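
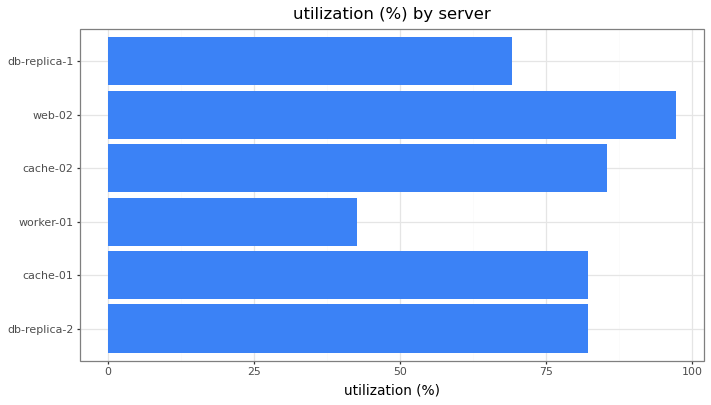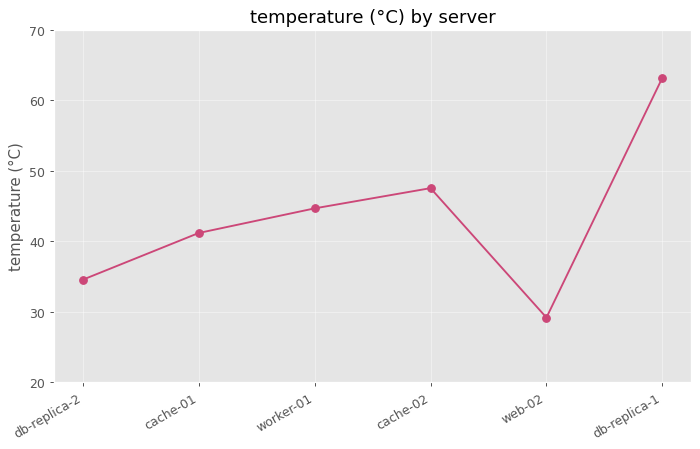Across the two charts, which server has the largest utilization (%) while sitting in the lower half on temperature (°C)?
web-02

Chart 2 median temperature (°C) ≈ 40; below-median servers: db-replica-2, cache-01, web-02. Among those, web-02 has the highest utilization (%) (≈ 100).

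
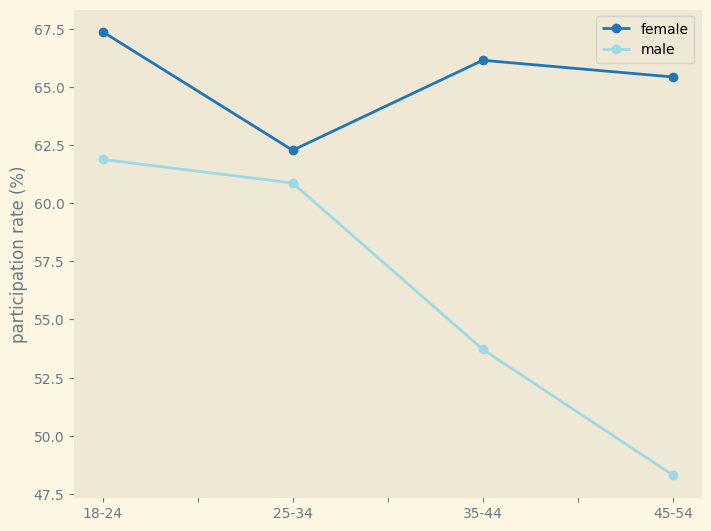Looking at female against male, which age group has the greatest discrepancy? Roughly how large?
45-54: female ≈ 66, male ≈ 48 → gap ≈ 18. Next-largest (35-44) is only ≈ 12.

45-54, ≈ 18 %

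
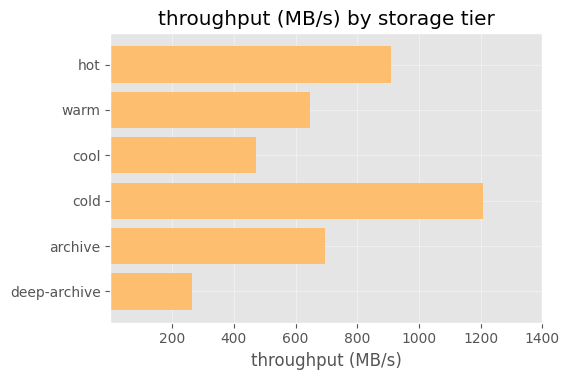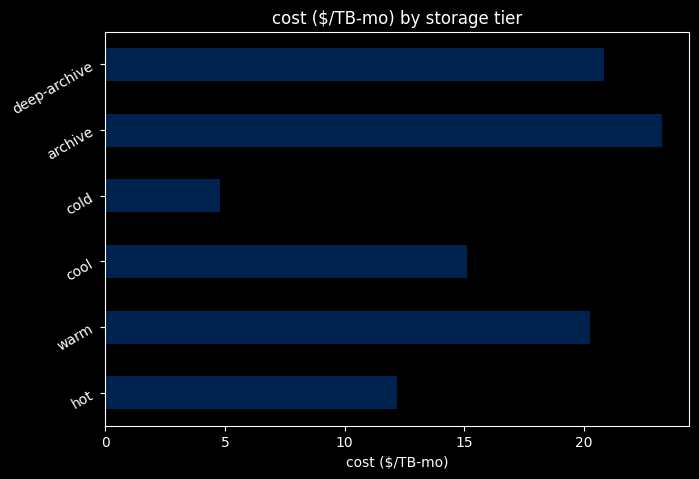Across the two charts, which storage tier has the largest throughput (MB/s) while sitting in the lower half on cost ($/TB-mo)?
Chart 2 median cost ($/TB-mo) ≈ 20; below-median storage tiers: hot, cool, cold. Among those, cold has the highest throughput (MB/s) (≈ 1200).

cold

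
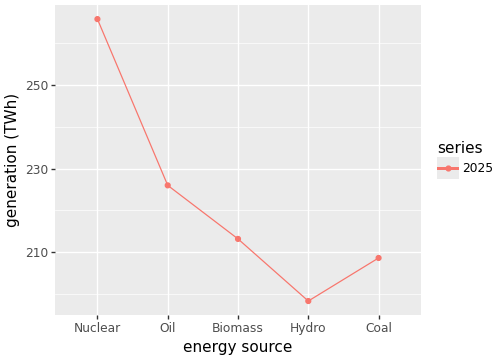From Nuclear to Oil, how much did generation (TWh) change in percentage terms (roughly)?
≈ -14.8%

Nuclear ≈ 270, Oil ≈ 230; (230 − 270) / 270 ≈ -14.8%.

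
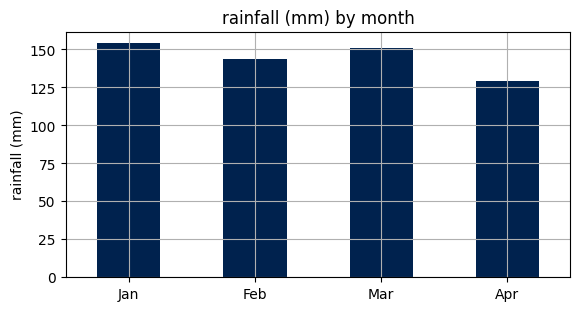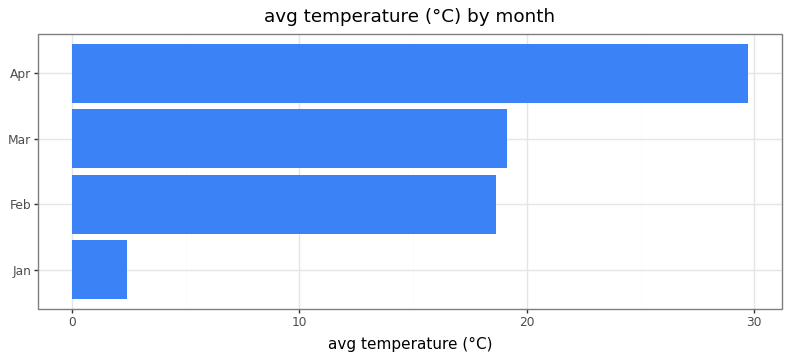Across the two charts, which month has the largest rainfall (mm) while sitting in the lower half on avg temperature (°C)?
Chart 2 median avg temperature (°C) ≈ 20; below-median months: Jan, Feb. Among those, Jan has the highest rainfall (mm) (≈ 160).

Jan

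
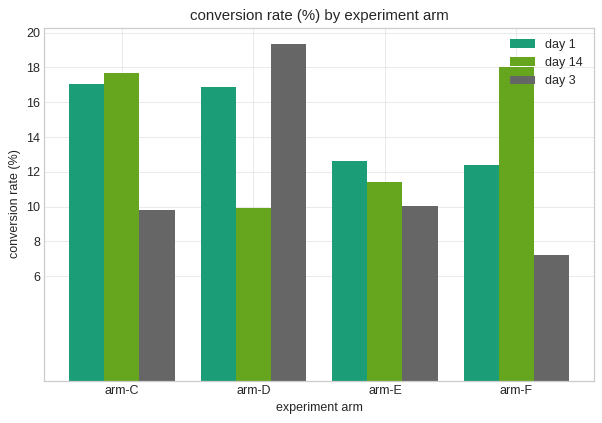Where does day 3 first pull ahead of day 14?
arm-D

arm-C: day 3 ≈ 10 vs day 14 ≈ 18 (not yet); arm-D: day 3 ≈ 20 vs day 14 ≈ 10 (first crossover).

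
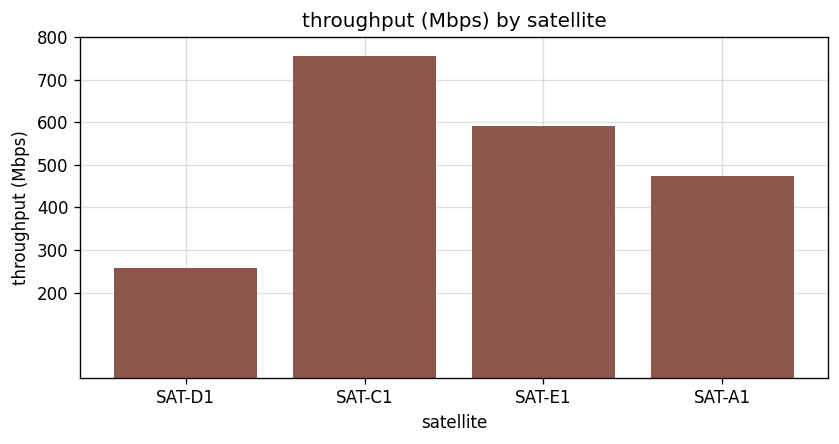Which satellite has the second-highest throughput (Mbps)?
SAT-E1

Top 3: SAT-C1 ≈ 800, SAT-E1 ≈ 600, SAT-A1 ≈ 500.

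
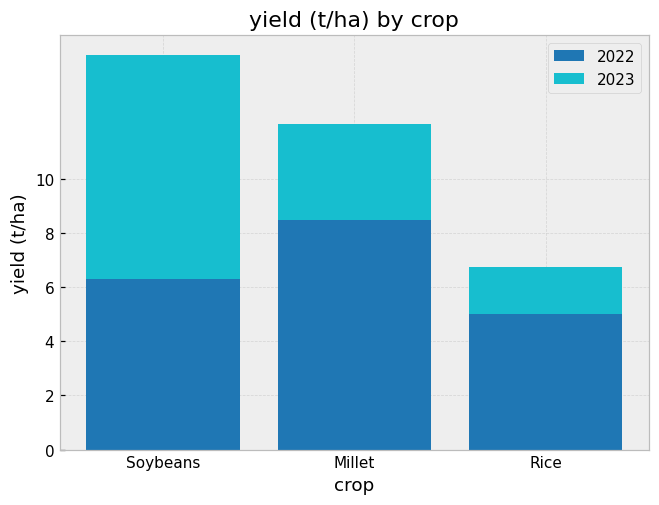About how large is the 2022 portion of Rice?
2022 top ≈ 6, bottom ≈ 0; segment ≈ 6.

≈ 6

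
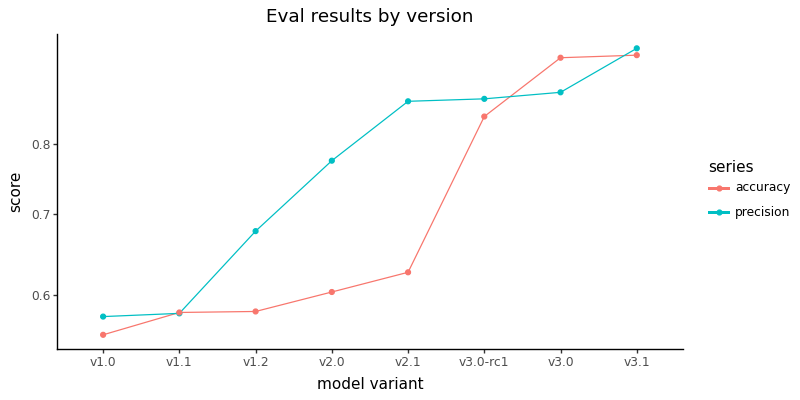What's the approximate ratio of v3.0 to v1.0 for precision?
v3.0 ≈ 0.90, v1.0 ≈ 0.60; 0.90/0.60 ≈ 1.5.

≈ 1.5×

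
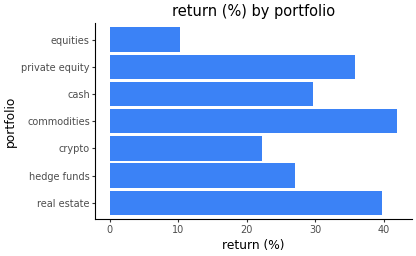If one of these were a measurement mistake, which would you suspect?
equities

equities ≈ 10; the rest sit between ≈ 20 and ≈ 40.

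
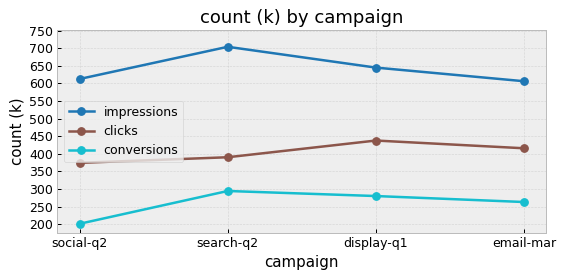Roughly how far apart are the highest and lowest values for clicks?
Max display-q1 ≈ 450, min social-q2 ≈ 350; range ≈ 100.

≈ 100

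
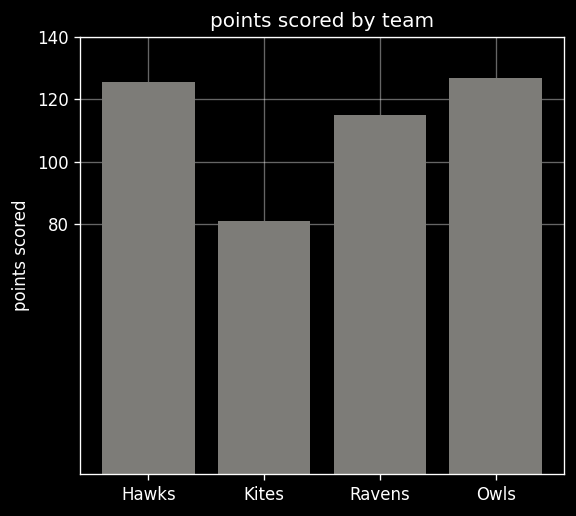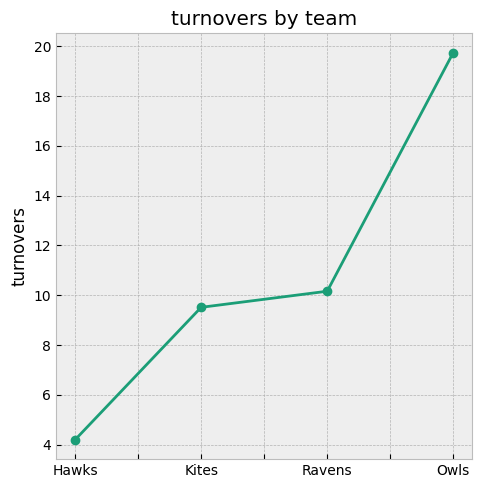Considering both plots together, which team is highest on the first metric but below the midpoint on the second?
Hawks

Chart 2 median turnovers ≈ 10; below-median teams: Hawks, Kites. Among those, Hawks has the highest points scored (≈ 120).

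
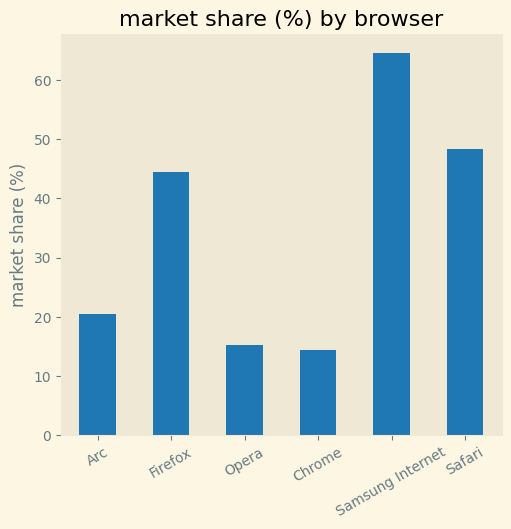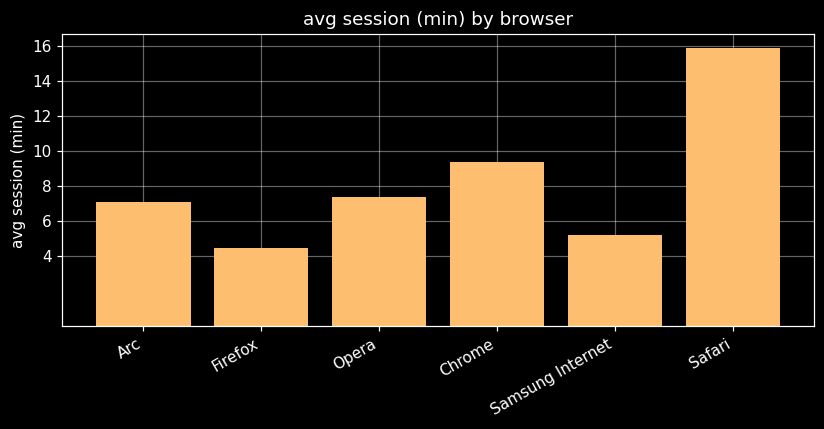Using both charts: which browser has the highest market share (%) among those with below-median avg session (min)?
Samsung Internet

Chart 2 median avg session (min) ≈ 8; below-median browsers: Arc, Firefox, Samsung Internet. Among those, Samsung Internet has the highest market share (%) (≈ 60).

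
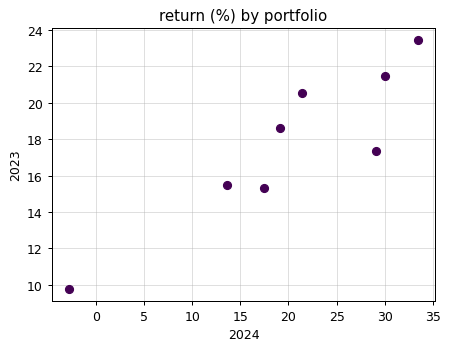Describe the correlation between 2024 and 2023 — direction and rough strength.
positive, strong

Points are positively correlated; strong (|r| ≈ 0.9).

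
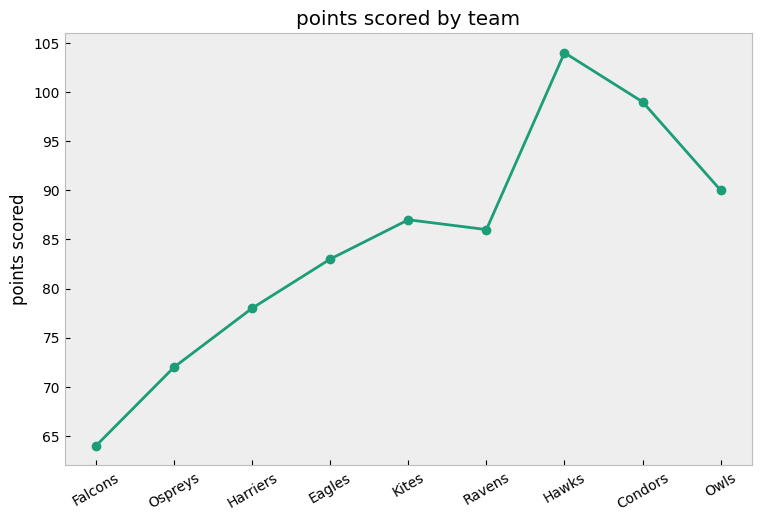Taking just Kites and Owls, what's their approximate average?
≈ 88

(85 + 90) / 2 ≈ 88.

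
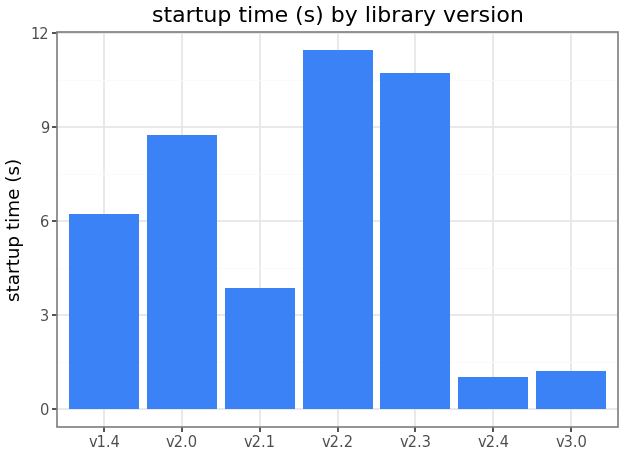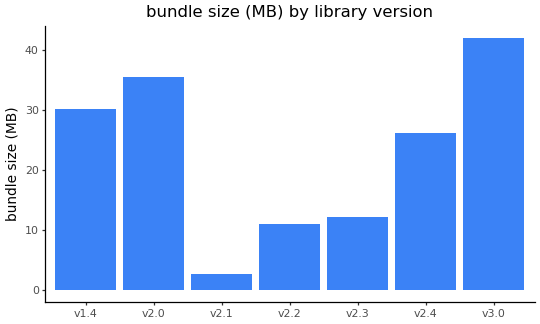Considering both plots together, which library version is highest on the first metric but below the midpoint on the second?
v2.2

Chart 2 median bundle size (MB) ≈ 25; below-median library versions: v2.1, v2.2, v2.3. Among those, v2.2 has the highest startup time (s) (≈ 12).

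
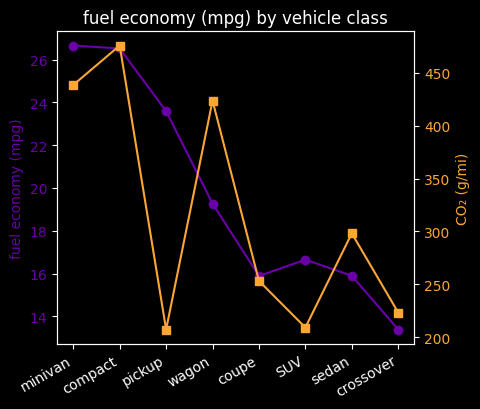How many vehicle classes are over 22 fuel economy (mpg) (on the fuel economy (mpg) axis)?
3

Above 22: minivan, compact, pickup.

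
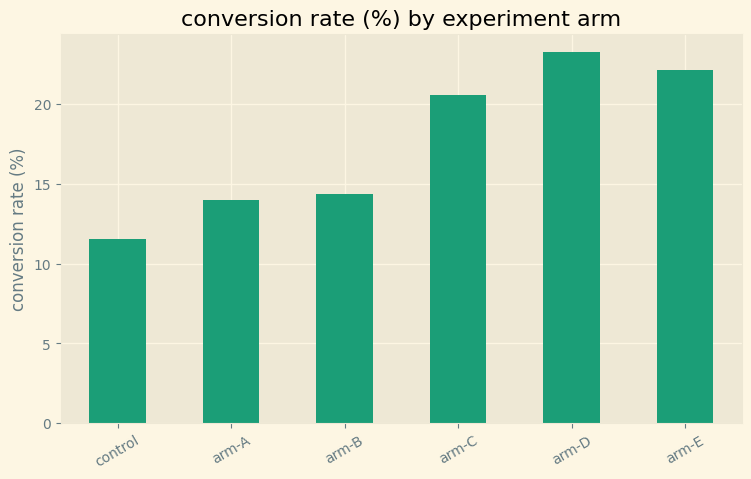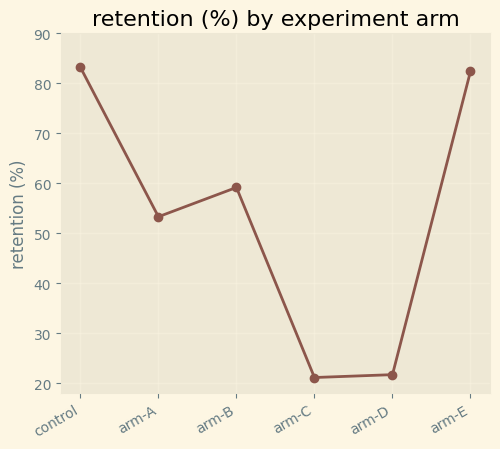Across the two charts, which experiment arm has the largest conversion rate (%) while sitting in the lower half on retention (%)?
arm-D

Chart 2 median retention (%) ≈ 60; below-median experiment arms: arm-A, arm-C, arm-D. Among those, arm-D has the highest conversion rate (%) (≈ 25).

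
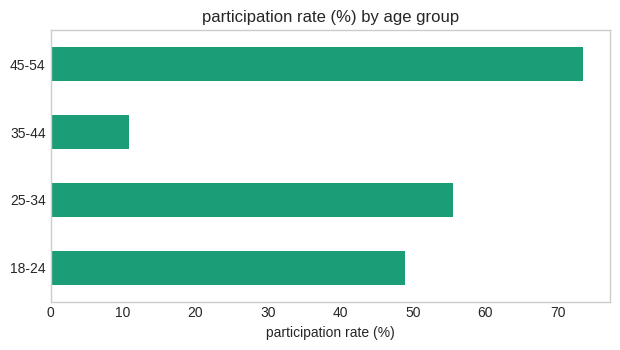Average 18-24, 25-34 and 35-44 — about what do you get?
≈ 40

(50 + 60 + 10) / 3 ≈ 40.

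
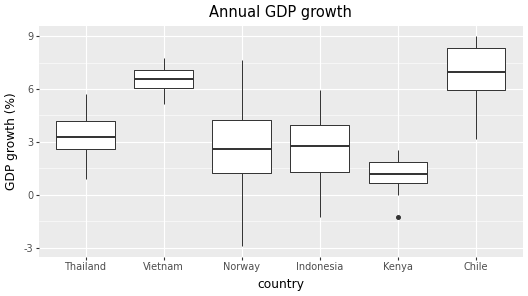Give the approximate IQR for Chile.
Q3 ≈ 8.5, Q1 ≈ 6.0; IQR ≈ 2.5.

≈ 2.5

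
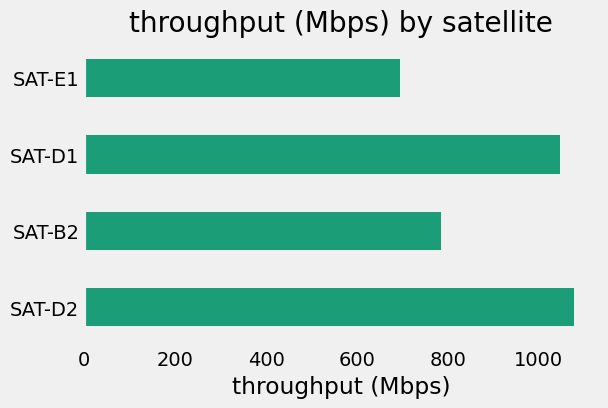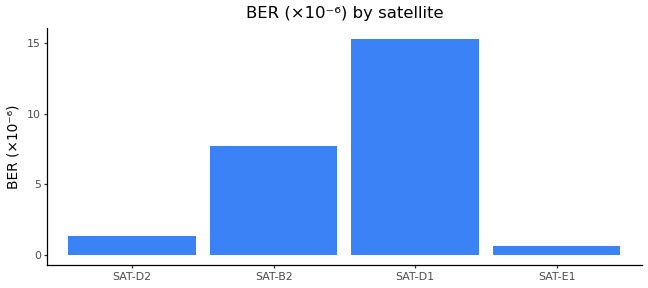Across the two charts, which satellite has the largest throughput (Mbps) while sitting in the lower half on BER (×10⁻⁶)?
Chart 2 median BER (×10⁻⁶) ≈ 4; below-median satellites: SAT-D2, SAT-E1. Among those, SAT-D2 has the highest throughput (Mbps) (≈ 1100).

SAT-D2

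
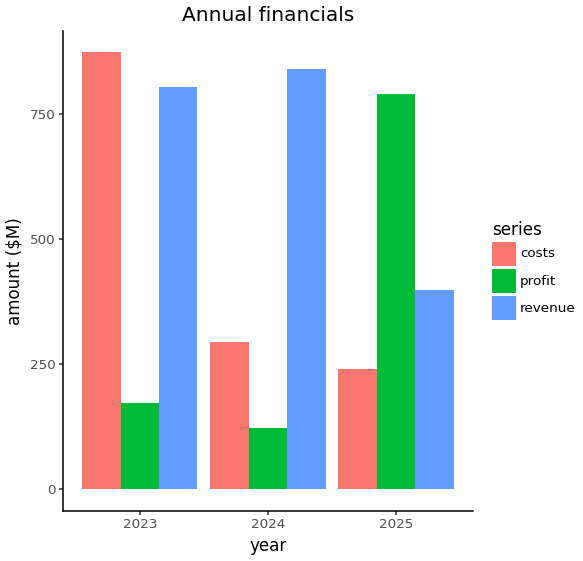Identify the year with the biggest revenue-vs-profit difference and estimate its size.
2024: revenue ≈ 800, profit ≈ 100 → gap ≈ 700. Next-largest (2023) is only ≈ 600.

2024, ≈ 700 $M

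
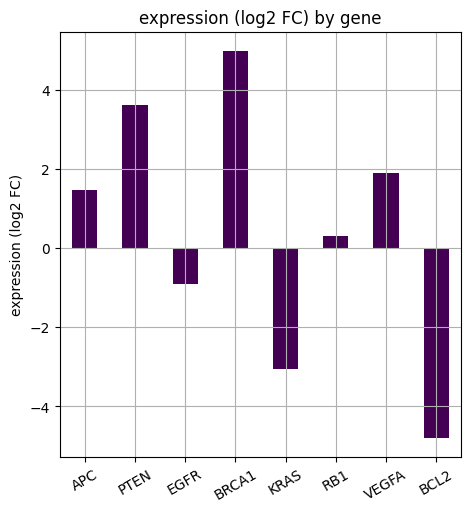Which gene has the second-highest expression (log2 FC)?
Top 3: BRCA1 ≈ 5, PTEN ≈ 4, VEGFA ≈ 2.

PTEN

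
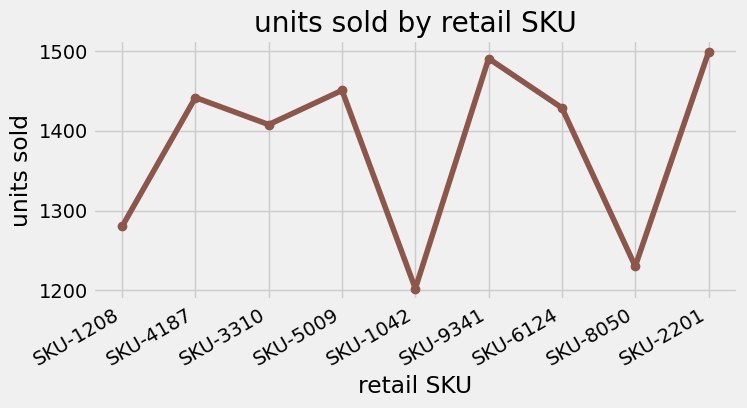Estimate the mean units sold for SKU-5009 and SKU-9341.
≈ 1475

(1450 + 1500) / 2 ≈ 1475.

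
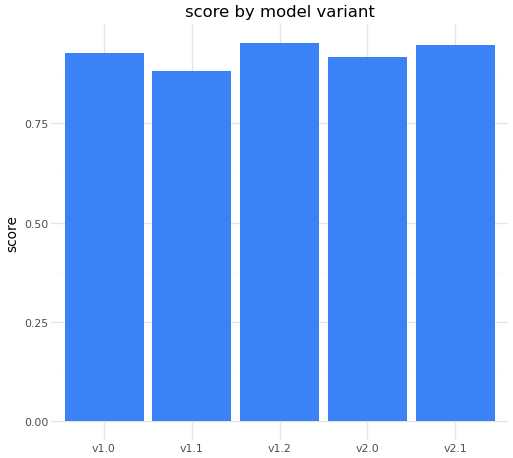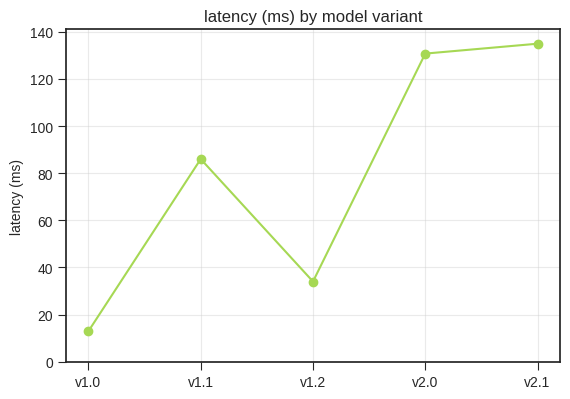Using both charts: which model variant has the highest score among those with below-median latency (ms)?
v1.2

Chart 2 median latency (ms) ≈ 80; below-median model variants: v1.0, v1.2. Among those, v1.2 has the highest score (≈ 1).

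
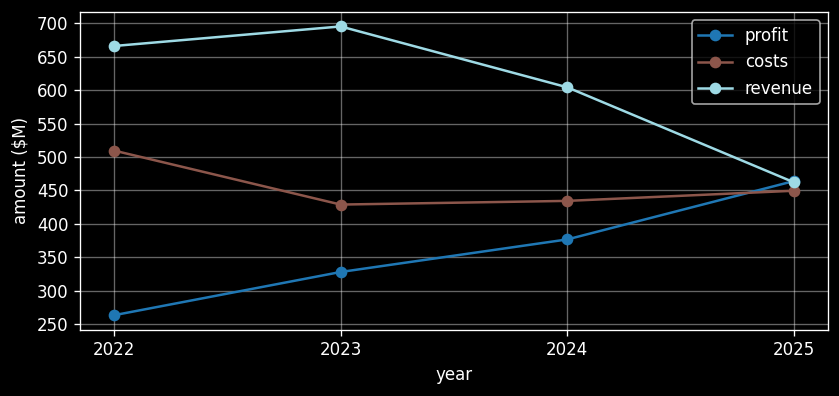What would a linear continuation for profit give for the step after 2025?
≈ 500

Last three: 350, 400, 450 → slope ≈ 50/step → next ≈ 500.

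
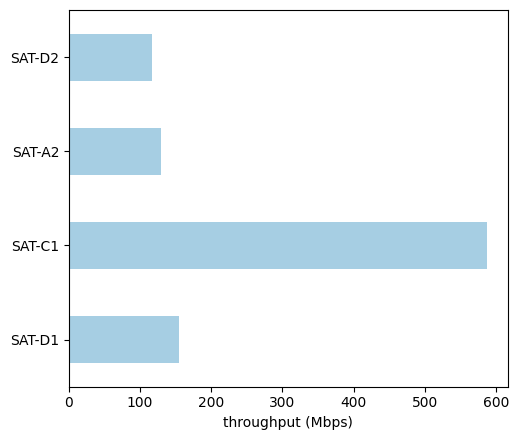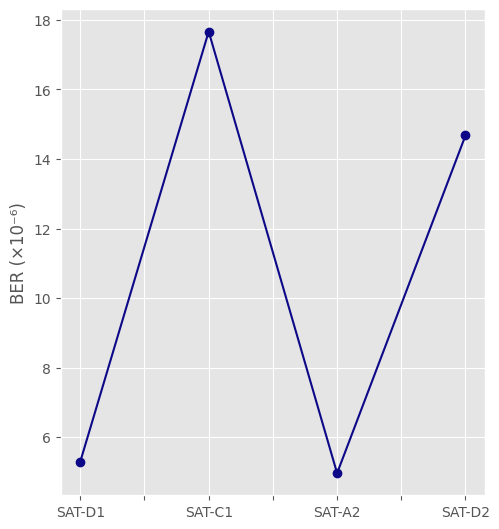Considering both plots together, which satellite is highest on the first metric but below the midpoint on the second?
SAT-D1

Chart 2 median BER (×10⁻⁶) ≈ 10; below-median satellites: SAT-D1, SAT-A2. Among those, SAT-D1 has the highest throughput (Mbps) (≈ 200).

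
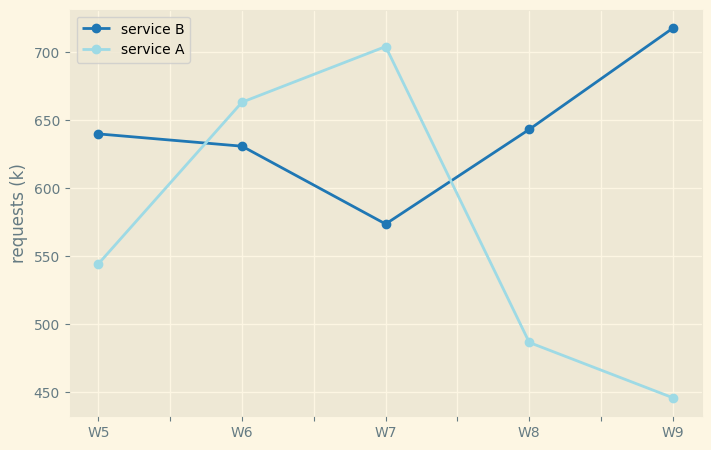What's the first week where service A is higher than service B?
W6

W5: service A ≈ 550 vs service B ≈ 650 (not yet); W6: service A ≈ 675 vs service B ≈ 625 (first crossover).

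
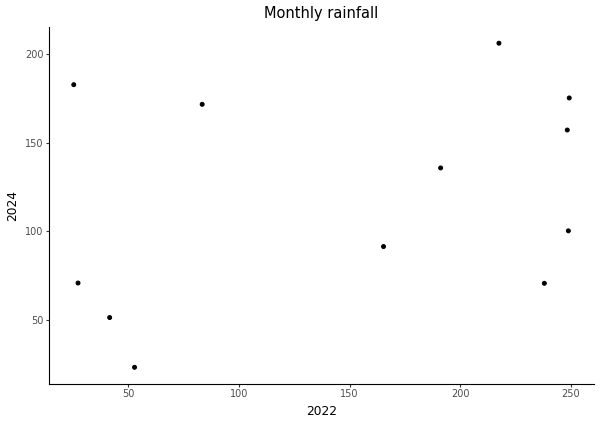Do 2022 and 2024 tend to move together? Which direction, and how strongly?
positive, weak

Points are positively correlated; weak (|r| ≈ 0.3).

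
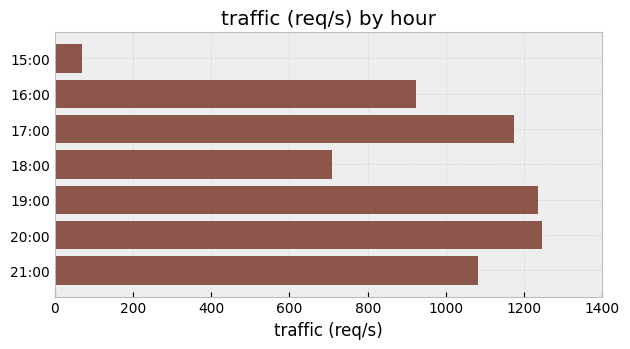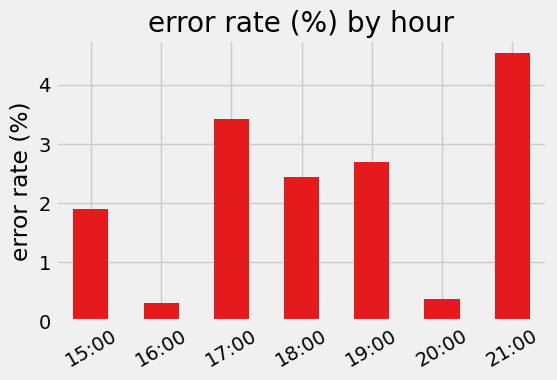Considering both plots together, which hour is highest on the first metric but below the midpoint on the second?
Chart 2 median error rate (%) ≈ 2.5; below-median hours: 15:00, 16:00, 20:00. Among those, 20:00 has the highest traffic (req/s) (≈ 1200).

20:00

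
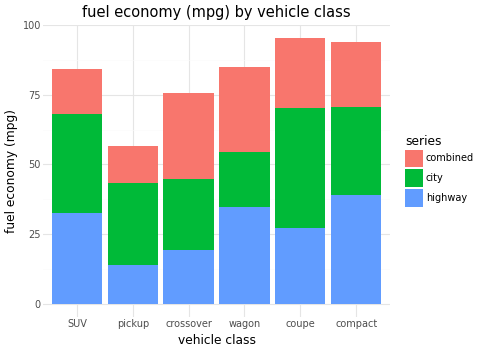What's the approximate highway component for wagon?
≈ 30

highway top ≈ 30, bottom ≈ 0; segment ≈ 30.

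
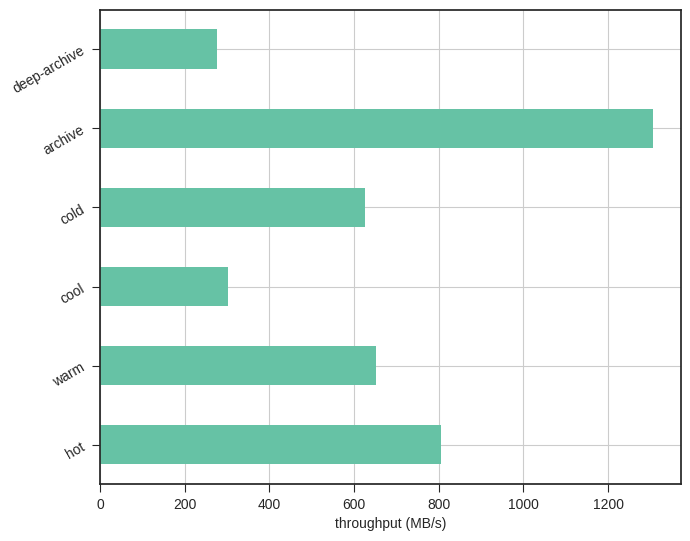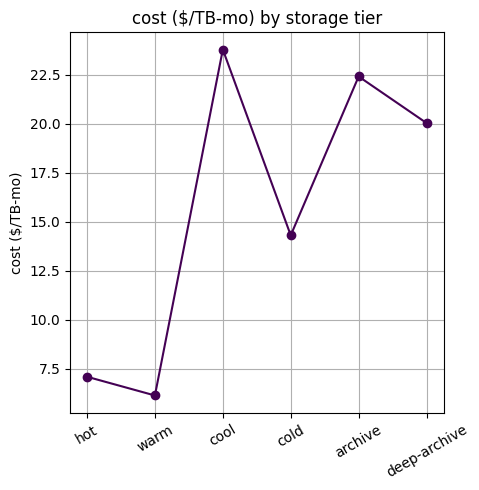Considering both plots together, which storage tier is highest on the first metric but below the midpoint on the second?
Chart 2 median cost ($/TB-mo) ≈ 15; below-median storage tiers: hot, warm, cold. Among those, hot has the highest throughput (MB/s) (≈ 800).

hot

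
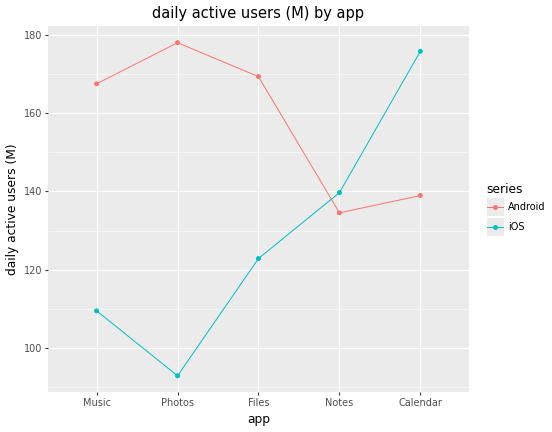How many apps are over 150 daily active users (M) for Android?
3

Above 150: Music, Photos, Files.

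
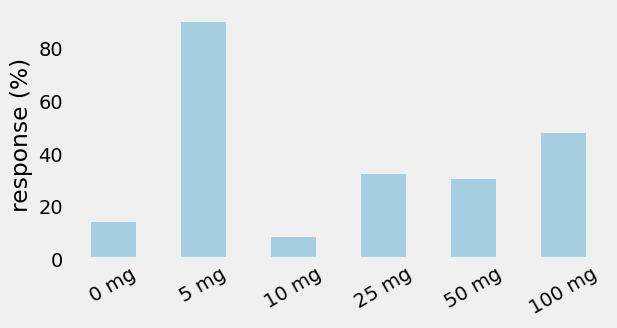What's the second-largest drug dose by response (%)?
100 mg

Top 3: 5 mg ≈ 90, 100 mg ≈ 50, 25 mg ≈ 30.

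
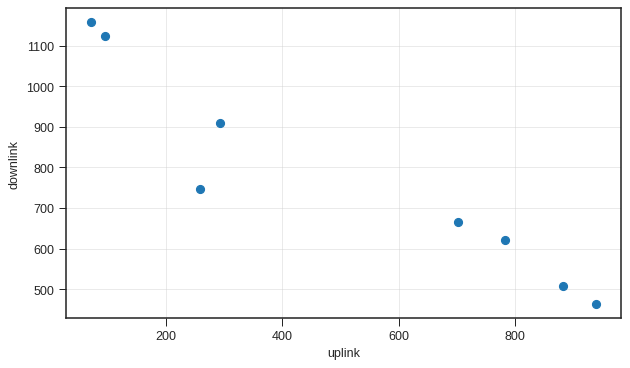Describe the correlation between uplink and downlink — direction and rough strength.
negative, strong

Points are negatively correlated; strong (|r| ≈ 0.9).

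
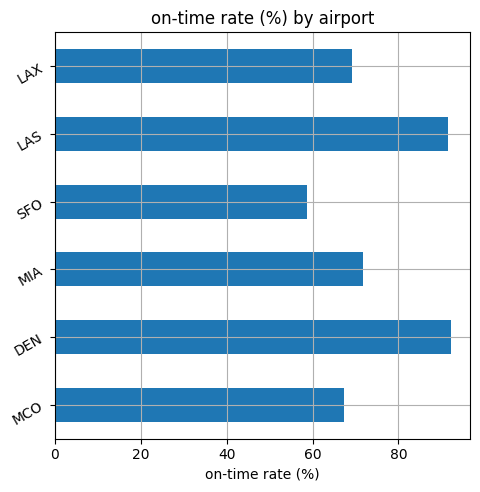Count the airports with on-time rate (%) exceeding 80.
2

Above 80: DEN, LAS.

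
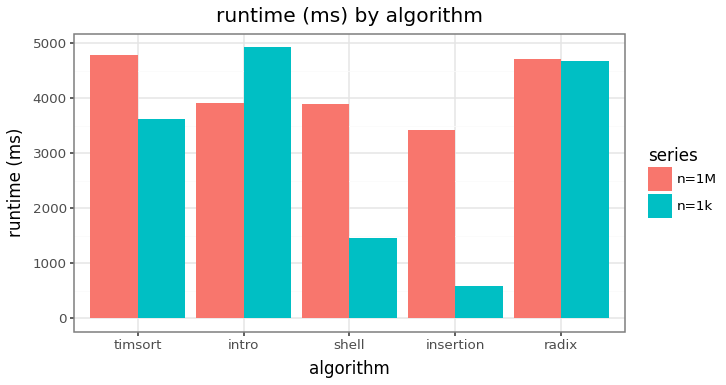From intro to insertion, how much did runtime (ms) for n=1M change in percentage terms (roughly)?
≈ -12.5%

intro ≈ 4000, insertion ≈ 3500; (3500 − 4000) / 4000 ≈ -12.5%.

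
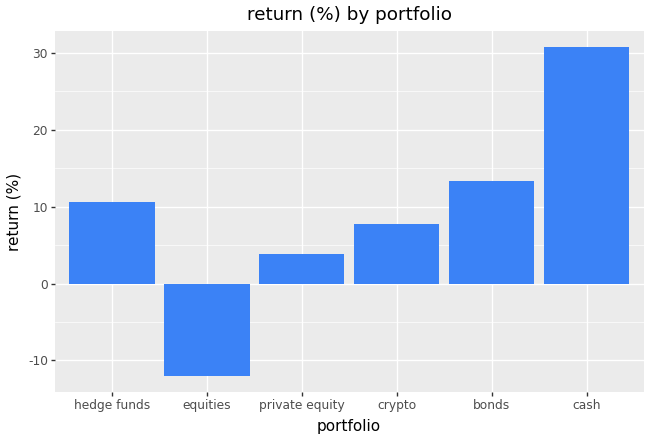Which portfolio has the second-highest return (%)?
bonds

Top 3: cash ≈ 30, bonds ≈ 15, hedge funds ≈ 10.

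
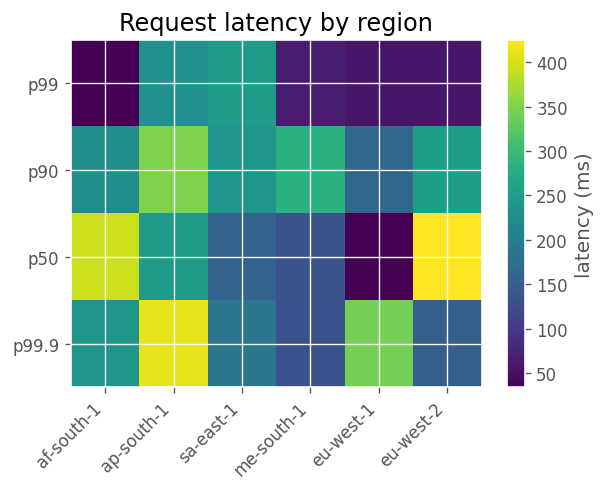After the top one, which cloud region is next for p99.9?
Top 3 for p99.9: ap-south-1 ≈ 400, eu-west-1 ≈ 350, af-south-1 ≈ 250.

eu-west-1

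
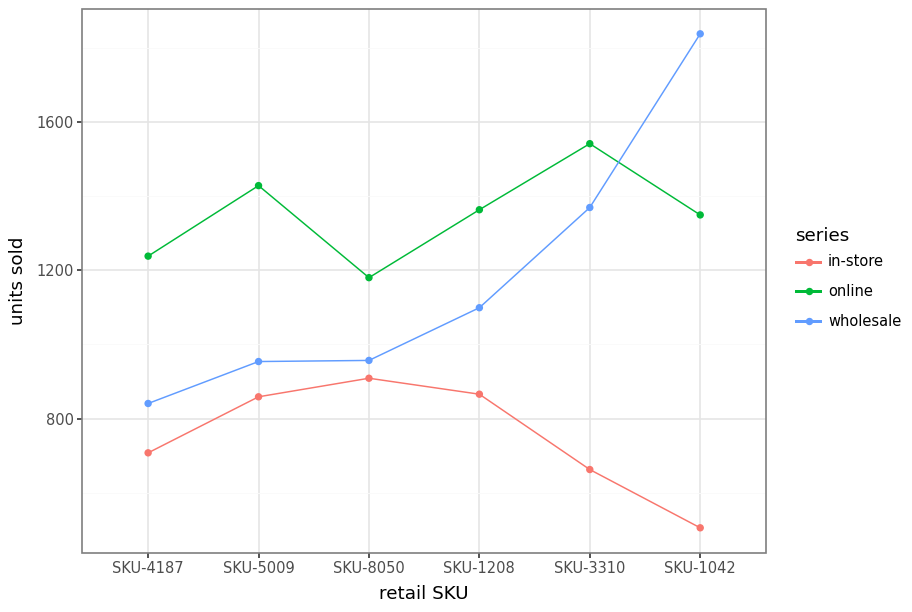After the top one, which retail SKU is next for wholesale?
SKU-3310

Top 3 for wholesale: SKU-1042 ≈ 1800, SKU-3310 ≈ 1400, SKU-1208 ≈ 1000.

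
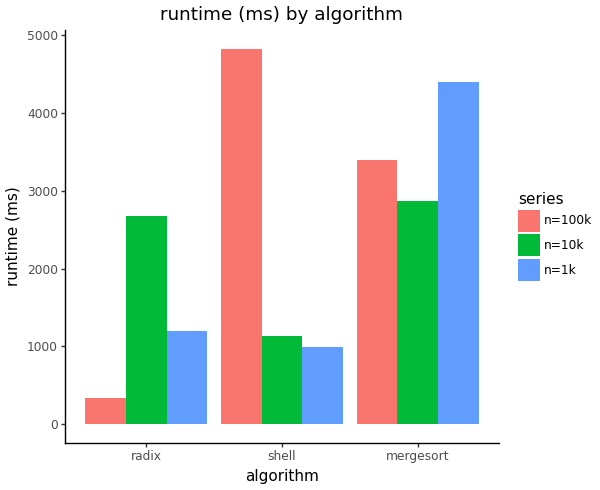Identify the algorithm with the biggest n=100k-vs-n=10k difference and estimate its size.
shell, ≈ 4000 ms

shell: n=100k ≈ 5000, n=10k ≈ 1000 → gap ≈ 4000. Next-largest (radix) is only ≈ 2000.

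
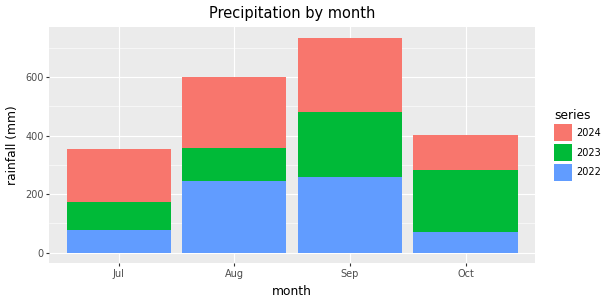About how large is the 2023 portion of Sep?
≈ 200

2023 top ≈ 500, bottom ≈ 300; segment ≈ 200.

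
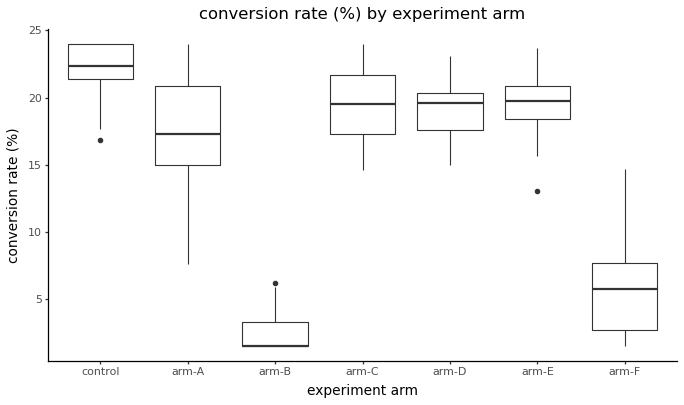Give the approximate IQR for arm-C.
Q3 ≈ 22, Q1 ≈ 18; IQR ≈ 4.

≈ 4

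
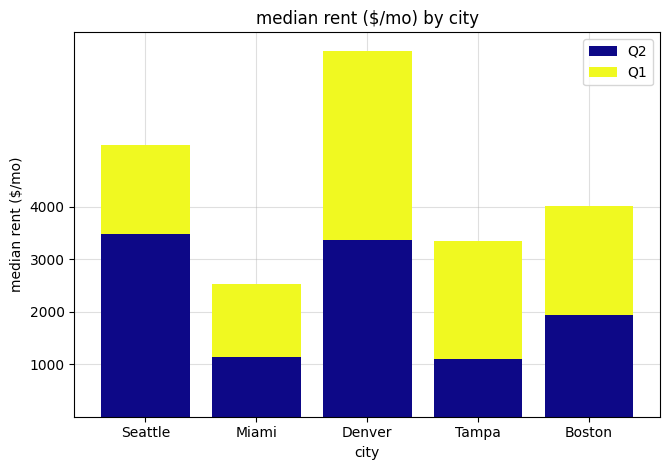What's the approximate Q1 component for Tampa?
≈ 2000

Q1 top ≈ 3000, bottom ≈ 1000; segment ≈ 2000.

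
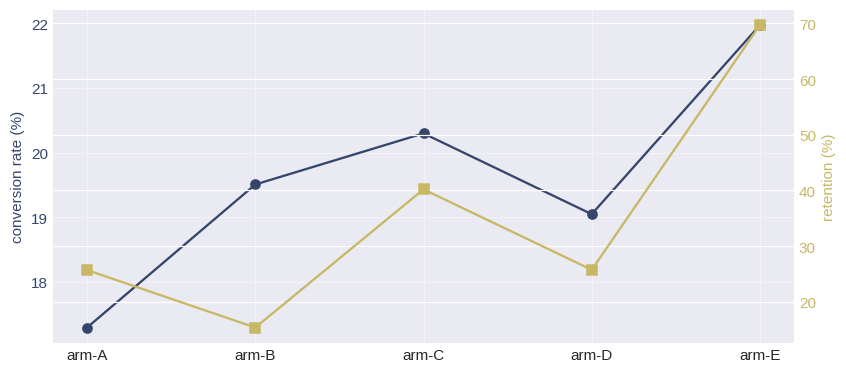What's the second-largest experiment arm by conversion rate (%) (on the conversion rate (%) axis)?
Top 3 (on the conversion rate (%) axis): arm-E ≈ 22.0, arm-C ≈ 20.5, arm-B ≈ 19.5.

arm-C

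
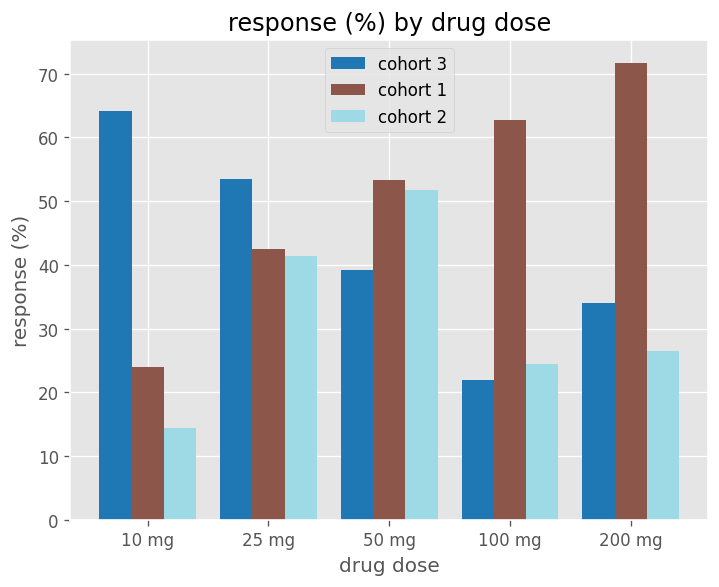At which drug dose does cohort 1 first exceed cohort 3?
25 mg: cohort 1 ≈ 40 vs cohort 3 ≈ 50 (not yet); 50 mg: cohort 1 ≈ 50 vs cohort 3 ≈ 40 (first crossover).

50 mg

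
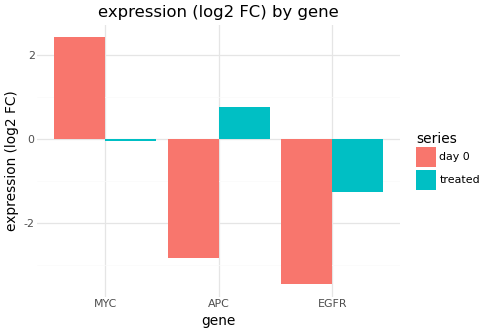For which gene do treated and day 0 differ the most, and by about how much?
APC: treated ≈ 1.0, day 0 ≈ -3.0 → gap ≈ 4.0. Next-largest (MYC) is only ≈ 2.5.

APC, ≈ 4.0 log2 FC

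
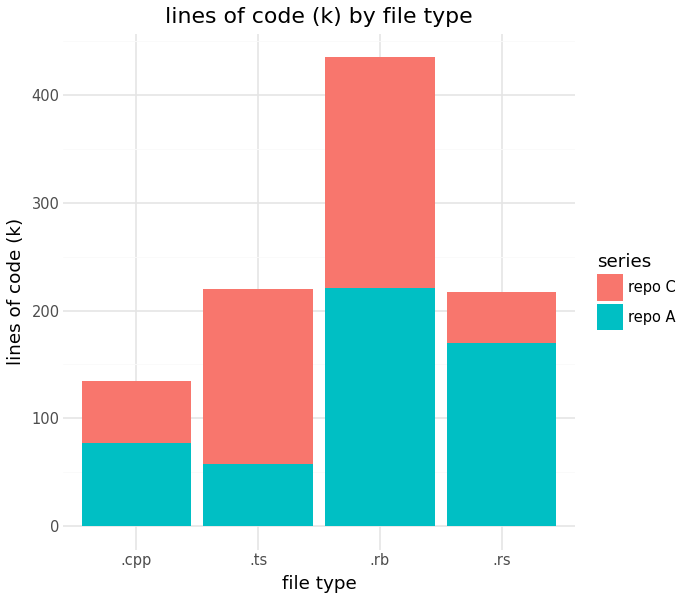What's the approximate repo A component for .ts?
repo A top ≈ 50, bottom ≈ 0; segment ≈ 50.

≈ 50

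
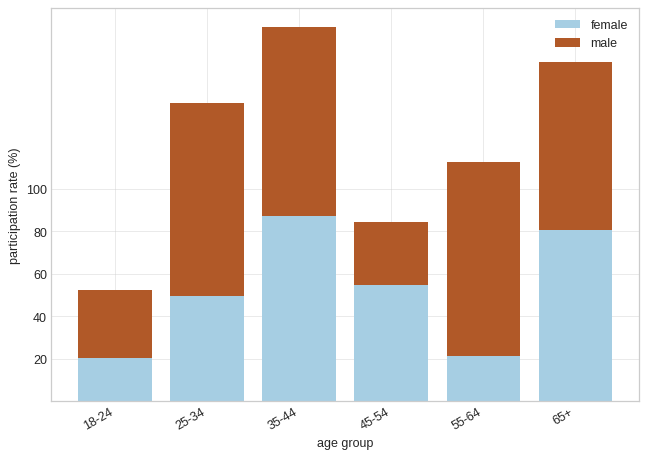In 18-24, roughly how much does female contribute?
≈ 20

female top ≈ 20, bottom ≈ 0; segment ≈ 20.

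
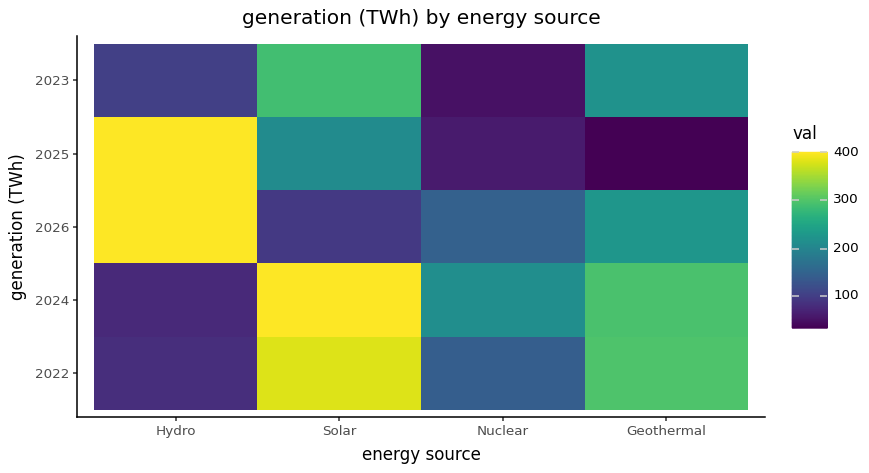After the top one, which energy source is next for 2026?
Geothermal

Top 3 for 2026: Hydro ≈ 400, Geothermal ≈ 250, Nuclear ≈ 150.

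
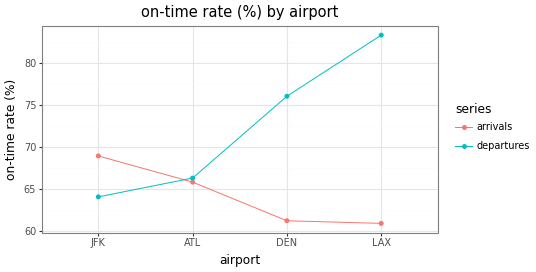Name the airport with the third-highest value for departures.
Top 4 for departures: LAX ≈ 84, DEN ≈ 76, ATL ≈ 66, JFK ≈ 64.

ATL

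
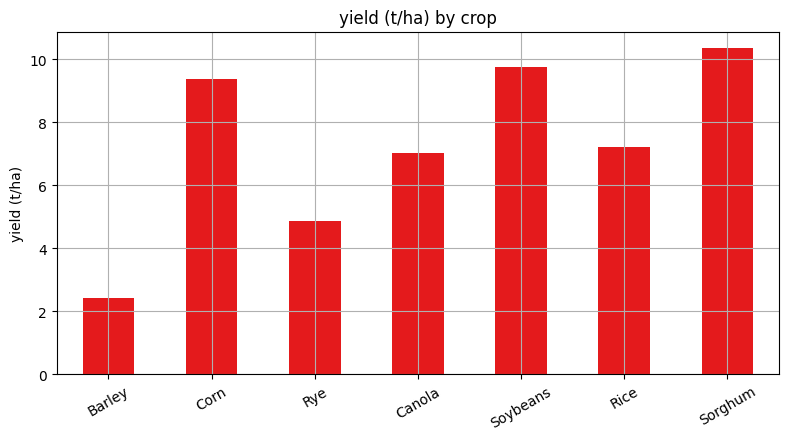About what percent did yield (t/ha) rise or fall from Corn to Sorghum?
≈ +11.1%

Corn ≈ 9, Sorghum ≈ 10; (10 − 9) / 9 ≈ +11.1%.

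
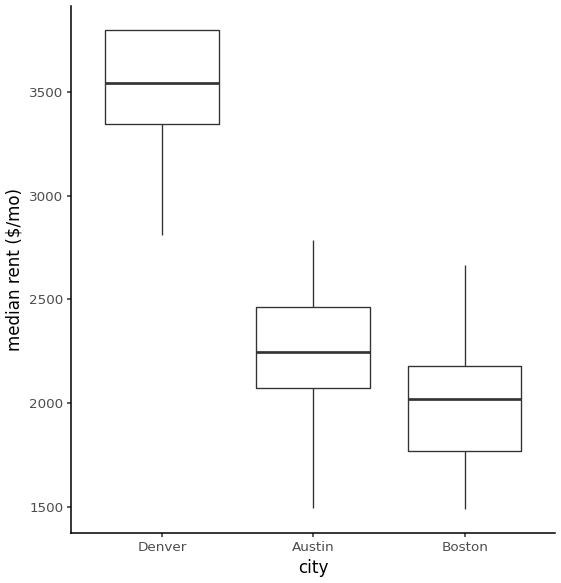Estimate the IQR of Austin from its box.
Q3 ≈ 2400, Q1 ≈ 2000; IQR ≈ 400.

≈ 400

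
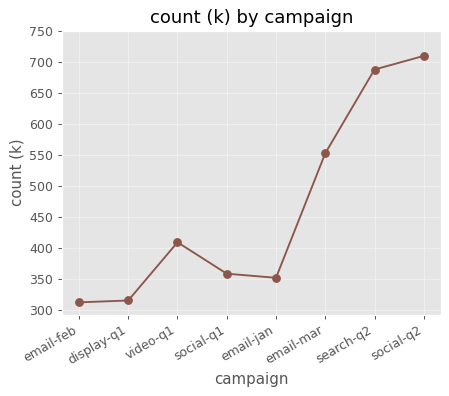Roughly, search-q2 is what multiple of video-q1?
search-q2 ≈ 700, video-q1 ≈ 400; 700/400 ≈ 1.75.

≈ 1.75×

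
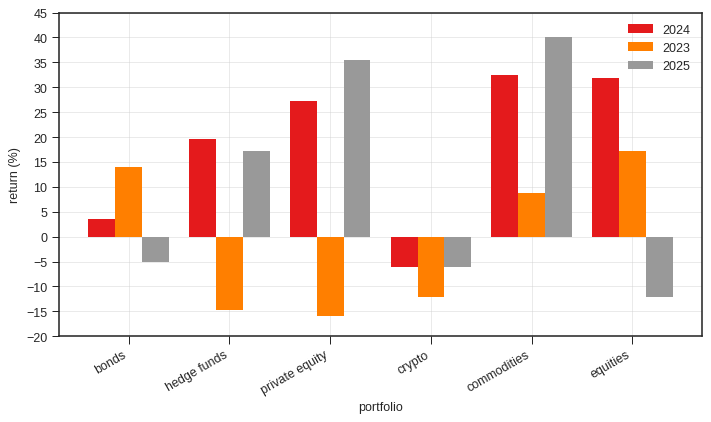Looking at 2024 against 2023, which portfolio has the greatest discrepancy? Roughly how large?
private equity, ≈ 40 %

private equity: 2024 ≈ 25, 2023 ≈ -15 → gap ≈ 40. Next-largest (hedge funds) is only ≈ 35.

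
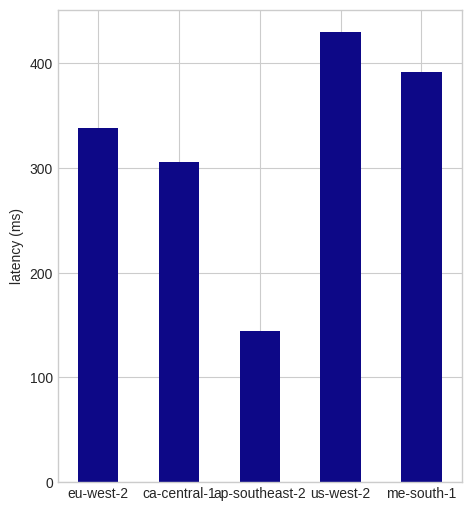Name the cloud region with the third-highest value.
Top 4: us-west-2 ≈ 450, me-south-1 ≈ 400, eu-west-2 ≈ 350, ca-central-1 ≈ 300.

eu-west-2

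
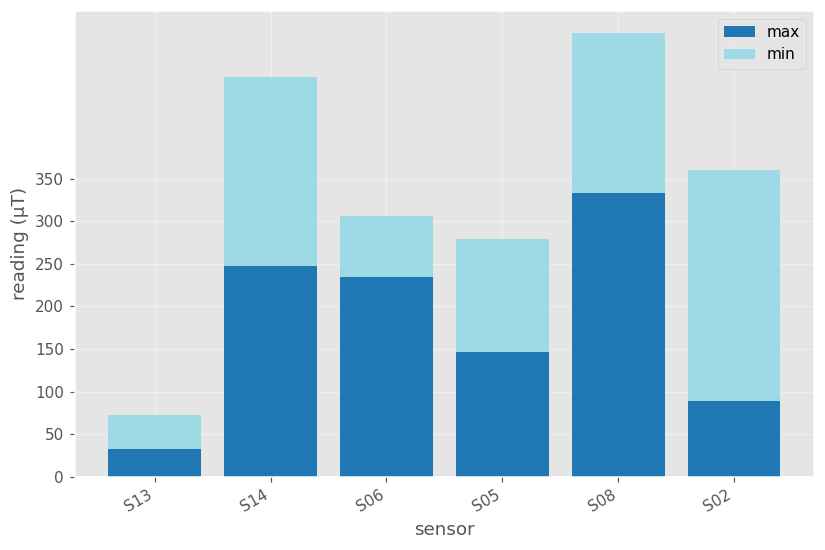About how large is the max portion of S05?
max top ≈ 150, bottom ≈ 0; segment ≈ 150.

≈ 150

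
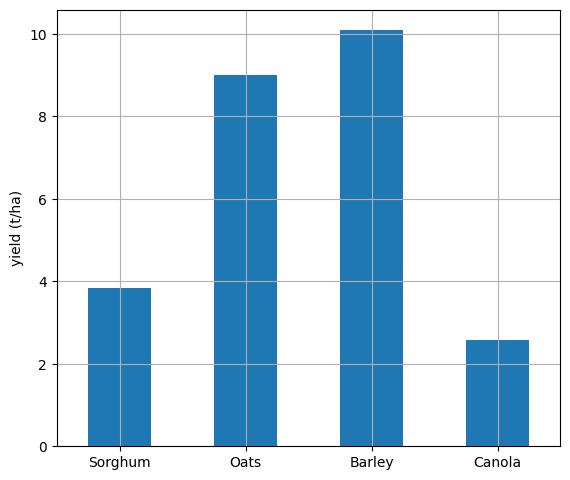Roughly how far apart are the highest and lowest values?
Max Barley ≈ 10, min Canola ≈ 3; range ≈ 7.

≈ 7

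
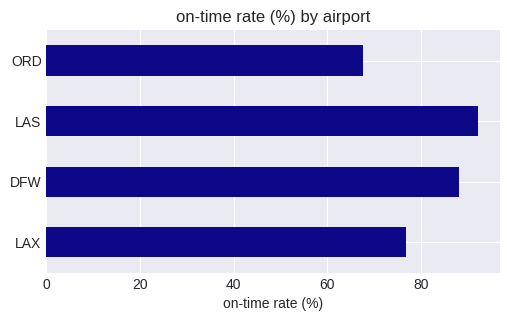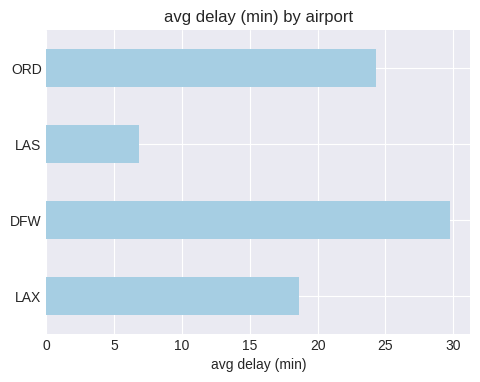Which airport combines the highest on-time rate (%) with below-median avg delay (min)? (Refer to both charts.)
Chart 2 median avg delay (min) ≈ 20; below-median airports: LAX, LAS. Among those, LAS has the highest on-time rate (%) (≈ 90).

LAS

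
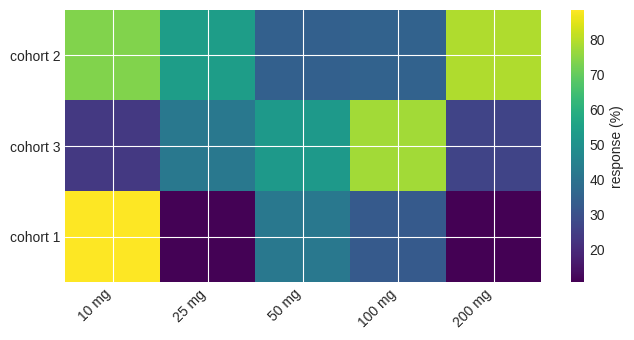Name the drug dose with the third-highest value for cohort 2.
25 mg

Top 4 for cohort 2: 200 mg ≈ 80, 10 mg ≈ 70, 25 mg ≈ 50, 100 mg ≈ 40.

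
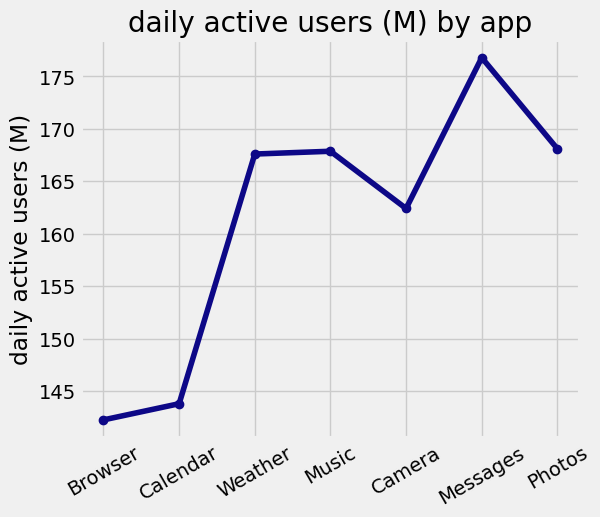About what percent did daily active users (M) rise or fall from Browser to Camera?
Browser ≈ 140, Camera ≈ 160; (160 − 140) / 140 ≈ +14.3%.

≈ +14.3%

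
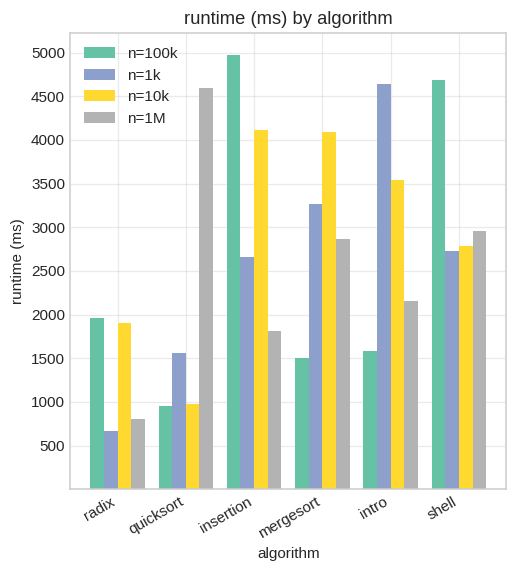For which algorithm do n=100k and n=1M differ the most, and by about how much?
quicksort, ≈ 3500 ms

quicksort: n=100k ≈ 1000, n=1M ≈ 4500 → gap ≈ 3500. Next-largest (insertion) is only ≈ 3000.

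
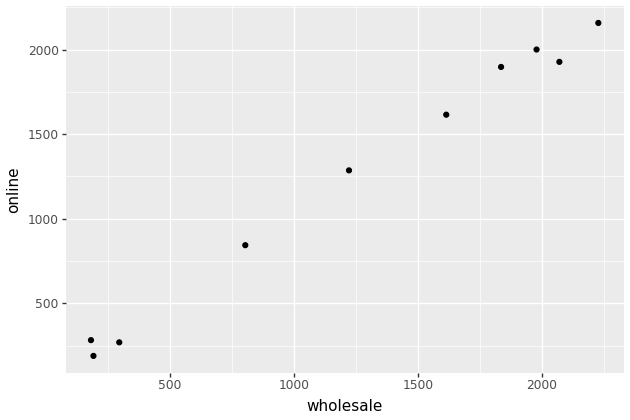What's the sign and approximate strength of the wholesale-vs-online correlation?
Points are positively correlated; strong (|r| ≈ 1.0).

positive, strong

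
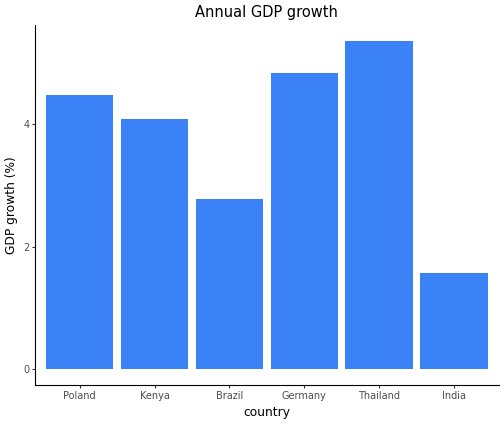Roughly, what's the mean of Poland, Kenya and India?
≈ 3.33

(4.5 + 4.0 + 1.5) / 3 ≈ 3.33.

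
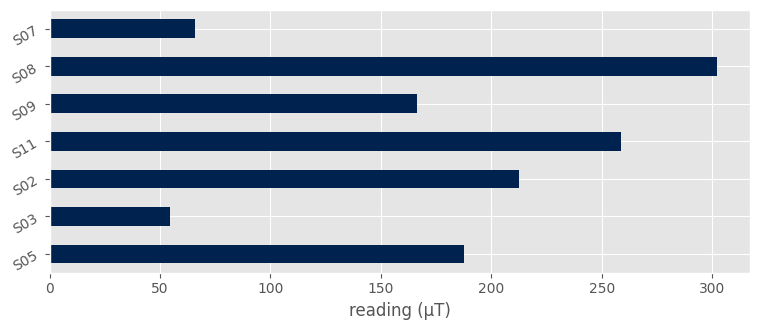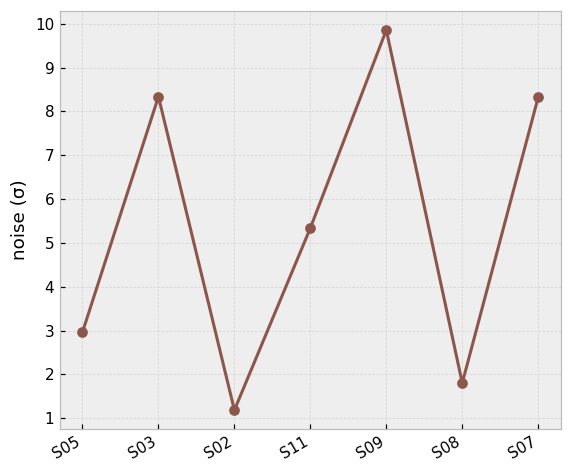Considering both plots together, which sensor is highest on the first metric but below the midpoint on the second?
Chart 2 median noise (σ) ≈ 5; below-median sensors: S05, S02, S08. Among those, S08 has the highest reading (µT) (≈ 300).

S08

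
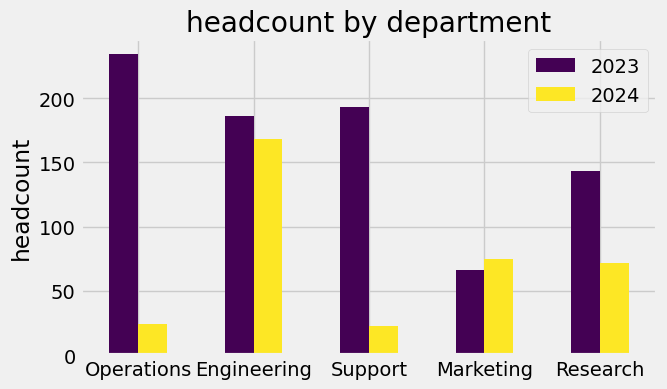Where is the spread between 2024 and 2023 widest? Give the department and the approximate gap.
Operations: 2024 ≈ 20, 2023 ≈ 240 → gap ≈ 220. Next-largest (Support) is only ≈ 180.

Operations, ≈ 220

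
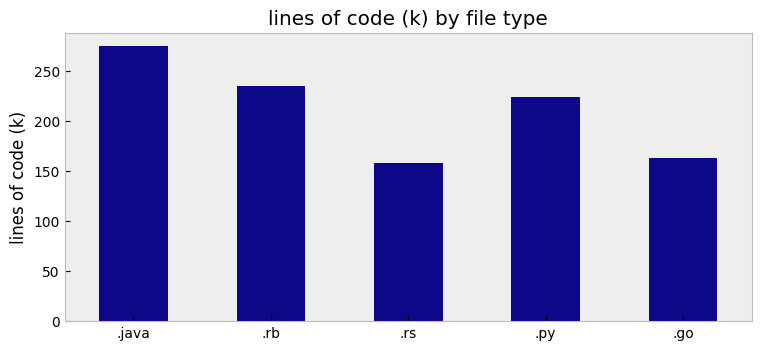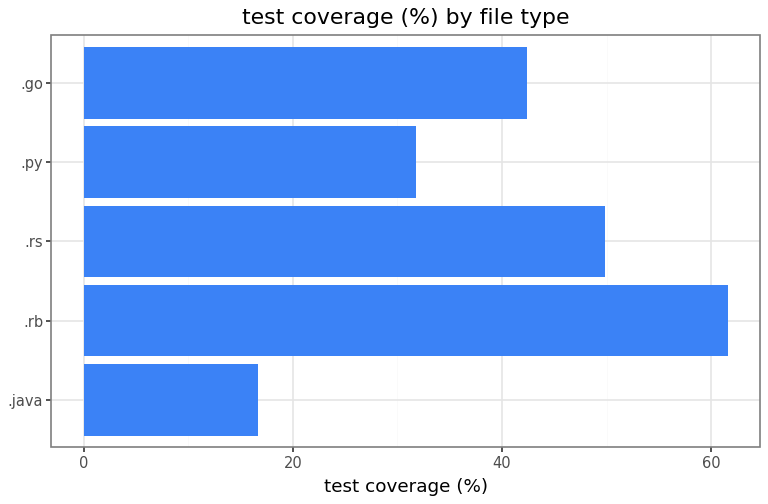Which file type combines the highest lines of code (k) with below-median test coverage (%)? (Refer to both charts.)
Chart 2 median test coverage (%) ≈ 40; below-median file types: .java, .py. Among those, .java has the highest lines of code (k) (≈ 250).

.java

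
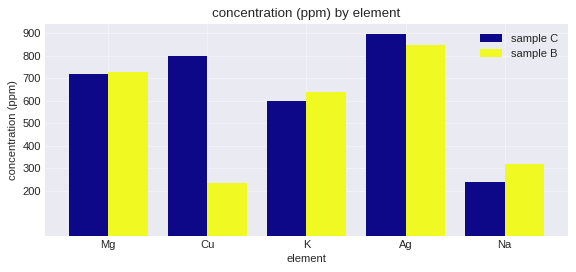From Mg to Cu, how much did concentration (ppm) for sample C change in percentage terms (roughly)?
Mg ≈ 700, Cu ≈ 800; (800 − 700) / 700 ≈ +14.3%.

≈ +14.3%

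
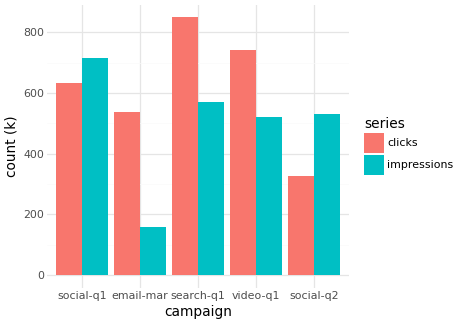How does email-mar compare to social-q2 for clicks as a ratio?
email-mar ≈ 500, social-q2 ≈ 300; 500/300 ≈ 1.67.

≈ 1.67×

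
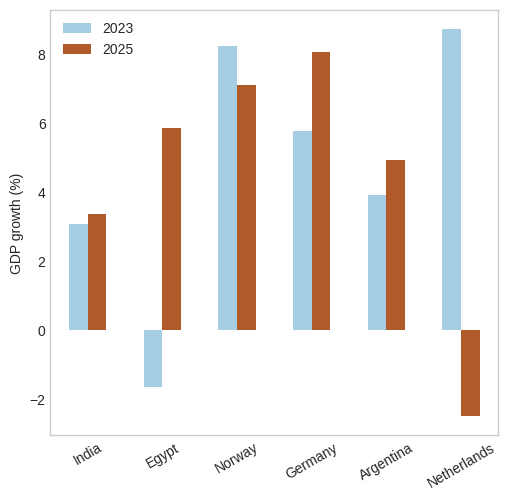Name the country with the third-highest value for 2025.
Top 4 for 2025: Germany ≈ 8, Norway ≈ 7, Egypt ≈ 6, Argentina ≈ 5.

Egypt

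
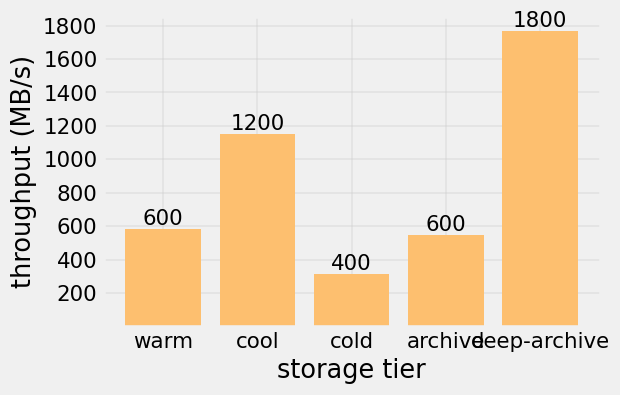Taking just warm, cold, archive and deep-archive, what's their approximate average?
≈ 850

(600 + 400 + 600 + 1800) / 4 ≈ 850.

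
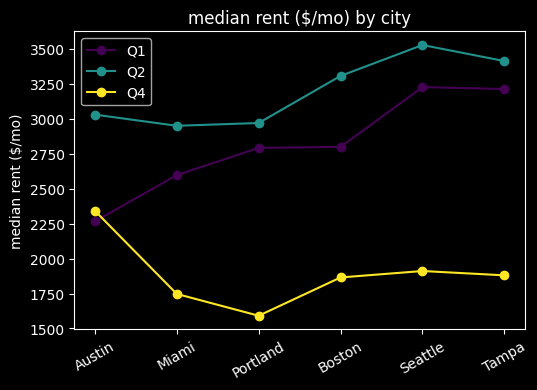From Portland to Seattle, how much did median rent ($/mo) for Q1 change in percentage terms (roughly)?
≈ +14.3%

Portland ≈ 2800, Seattle ≈ 3200; (3200 − 2800) / 2800 ≈ +14.3%.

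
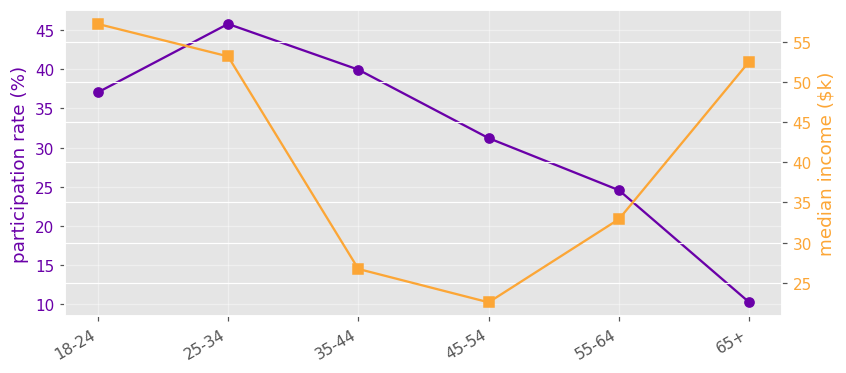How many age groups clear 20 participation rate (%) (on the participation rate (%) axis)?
Above 20: 18-24, 25-34, 35-44, 45-54, 55-64.

5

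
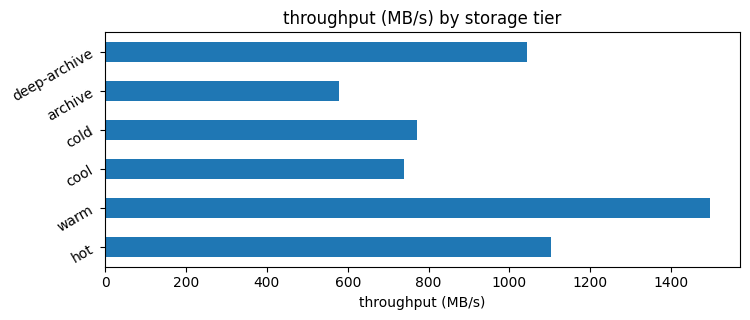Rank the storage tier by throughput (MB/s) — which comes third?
Top 4: warm ≈ 1400, hot ≈ 1200, deep-archive ≈ 1000, cold ≈ 800.

deep-archive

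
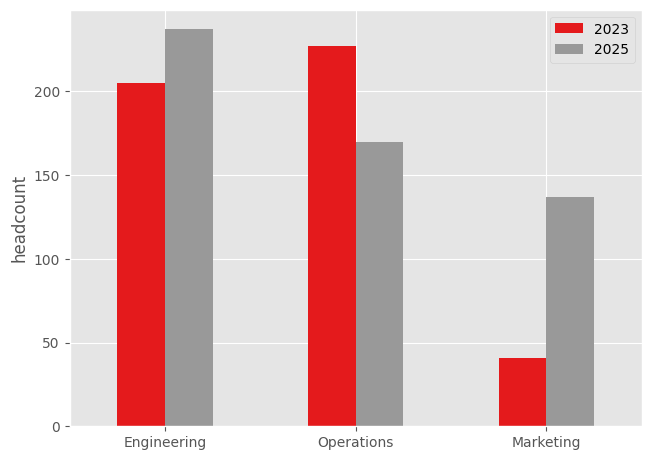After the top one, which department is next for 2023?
Top 3 for 2023: Operations ≈ 220, Engineering ≈ 200, Marketing ≈ 40.

Engineering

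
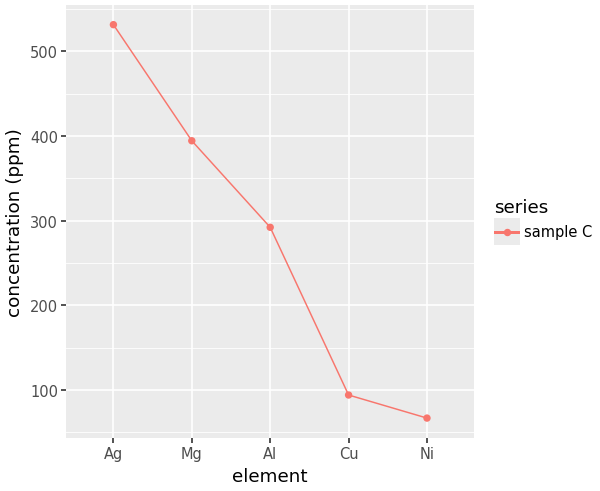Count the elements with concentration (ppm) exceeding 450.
1

Above 450: Ag.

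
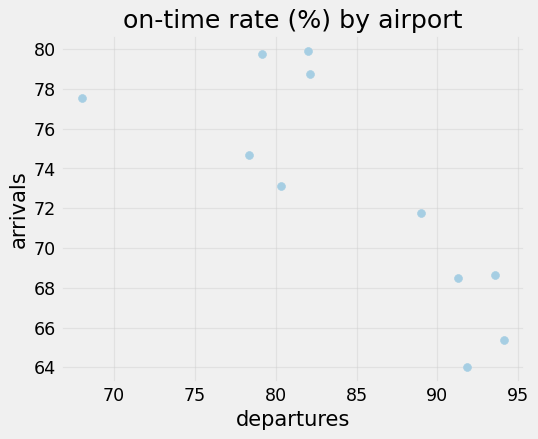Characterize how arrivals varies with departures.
negative, strong

Points are negatively correlated; strong (|r| ≈ 0.8).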